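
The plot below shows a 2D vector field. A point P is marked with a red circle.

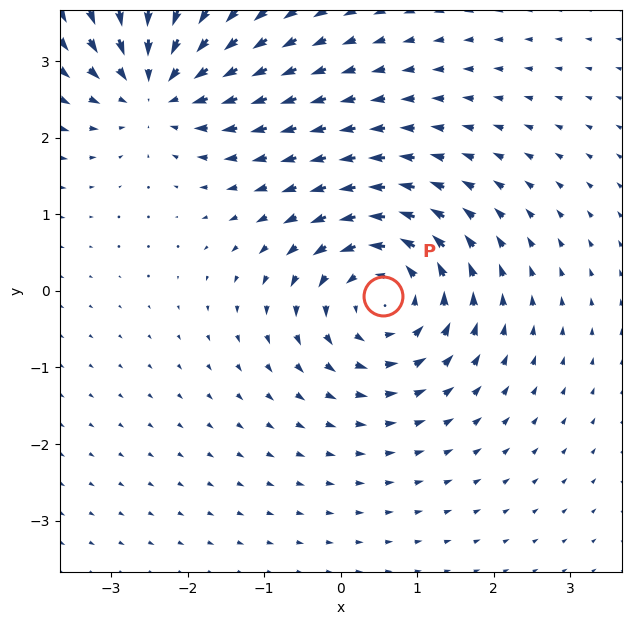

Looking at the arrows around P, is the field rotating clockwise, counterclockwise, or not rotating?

Near P at (0.6, -0.1) the arrows circulate counterclockwise. The curl (z-component) there is about +5; positive curl means counterclockwise rotation.

counterclockwise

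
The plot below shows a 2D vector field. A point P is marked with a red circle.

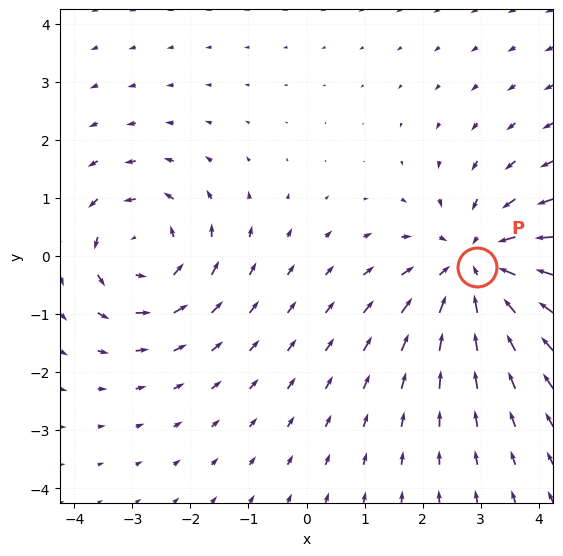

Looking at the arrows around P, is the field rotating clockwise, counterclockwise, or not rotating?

not rotating

Near P at (2.9, -0.2) the arrows show no circulation. The curl there is ≈0.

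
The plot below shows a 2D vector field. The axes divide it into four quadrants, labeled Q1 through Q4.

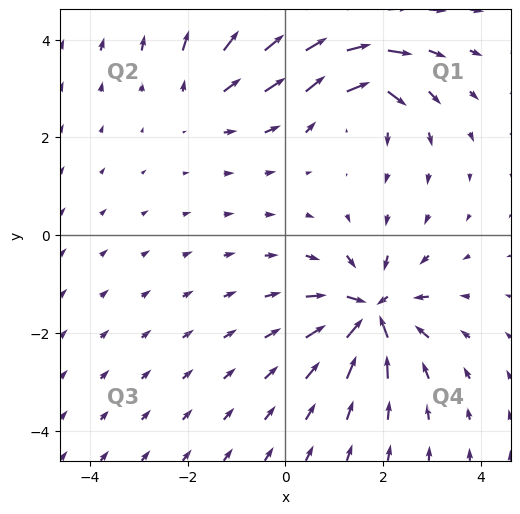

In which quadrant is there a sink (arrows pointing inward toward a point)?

The sink sits at approximately (1.8, -1.6), which lies in quadrant Q4. The divergence there is about -7, negative as expected for a sink.

Q4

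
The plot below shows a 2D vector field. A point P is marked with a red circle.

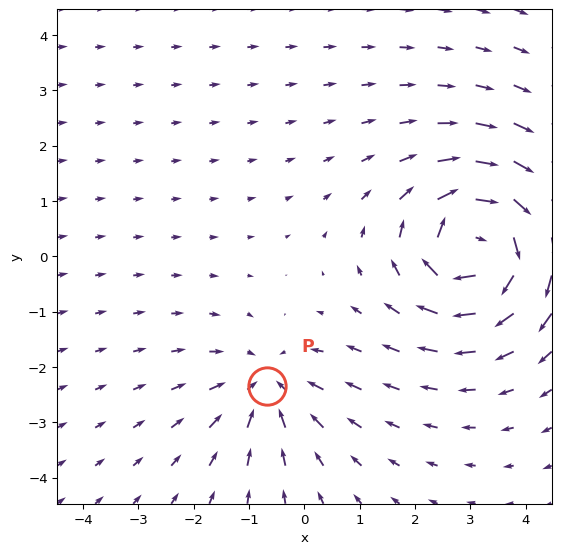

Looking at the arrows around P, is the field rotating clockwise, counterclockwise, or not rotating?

not rotating

Near P at (-0.7, -2.4) the arrows show no circulation. The curl there is ≈0.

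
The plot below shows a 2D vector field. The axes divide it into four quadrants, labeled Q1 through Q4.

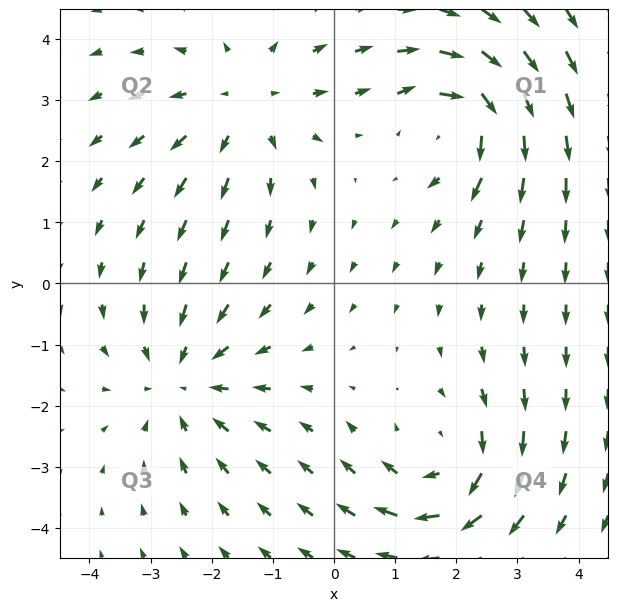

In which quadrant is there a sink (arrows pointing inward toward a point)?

Q3

The sink sits at approximately (-2.5, -1.6), which lies in quadrant Q3. The divergence there is about -3, negative as expected for a sink.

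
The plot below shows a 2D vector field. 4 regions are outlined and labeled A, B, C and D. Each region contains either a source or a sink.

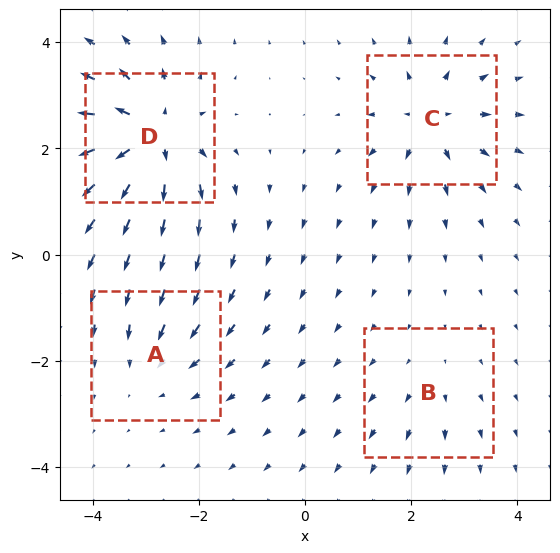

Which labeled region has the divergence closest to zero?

B

Divergence at each region's feature centre — A: about -4, B: about +2, C: about +6, D: about +9. Region B is closest to zero.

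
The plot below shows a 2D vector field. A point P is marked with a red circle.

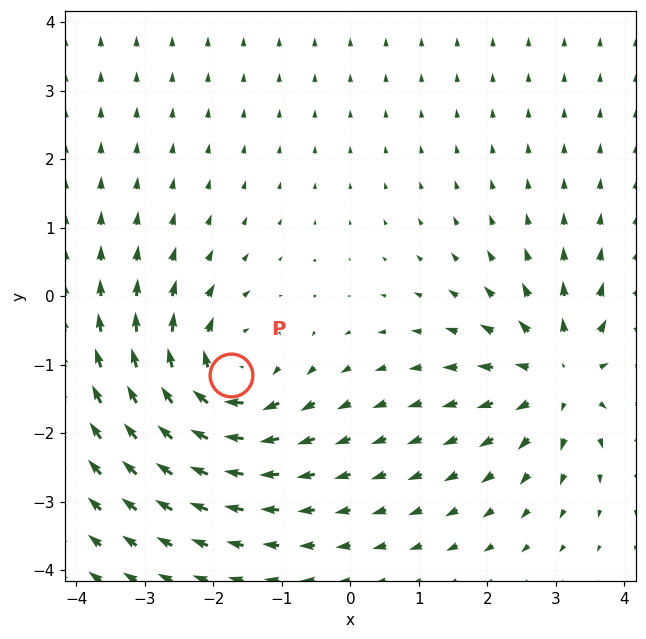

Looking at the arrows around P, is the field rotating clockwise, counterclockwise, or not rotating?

Near P at (-1.7, -1.2) the arrows circulate clockwise. The curl (z-component) there is about -4; negative curl means clockwise rotation.

clockwise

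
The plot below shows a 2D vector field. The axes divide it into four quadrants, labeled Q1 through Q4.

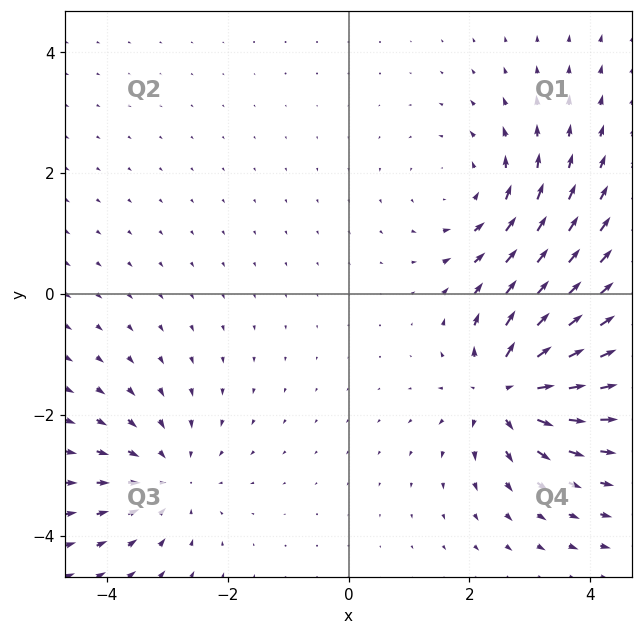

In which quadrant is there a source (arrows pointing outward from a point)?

Q4

The source sits at approximately (2.6, -1.6), which lies in quadrant Q4. The divergence there is about +6, positive as expected for a source.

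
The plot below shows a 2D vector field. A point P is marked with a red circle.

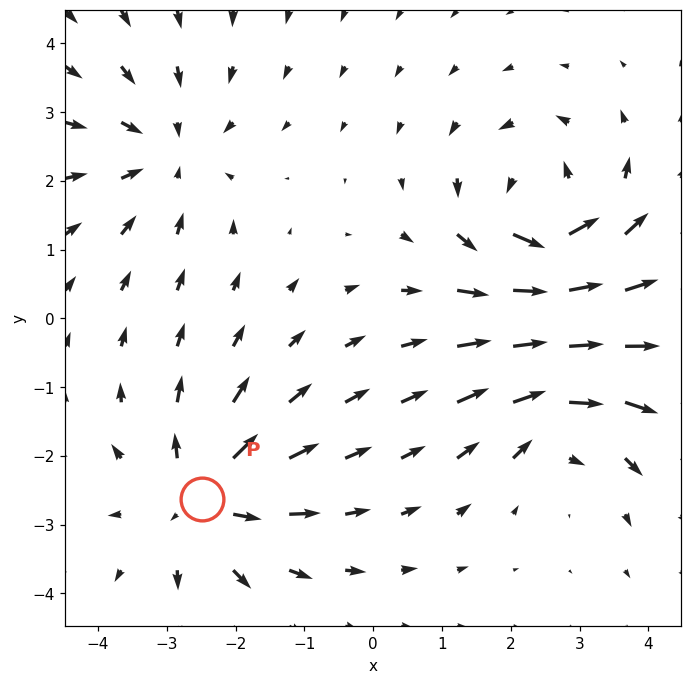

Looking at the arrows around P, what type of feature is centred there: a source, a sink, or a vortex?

At P (-2.5, -2.6) the arrows spread outward. Divergence about +5, curl ≈0 — positive divergence with near-zero curl is a source.

source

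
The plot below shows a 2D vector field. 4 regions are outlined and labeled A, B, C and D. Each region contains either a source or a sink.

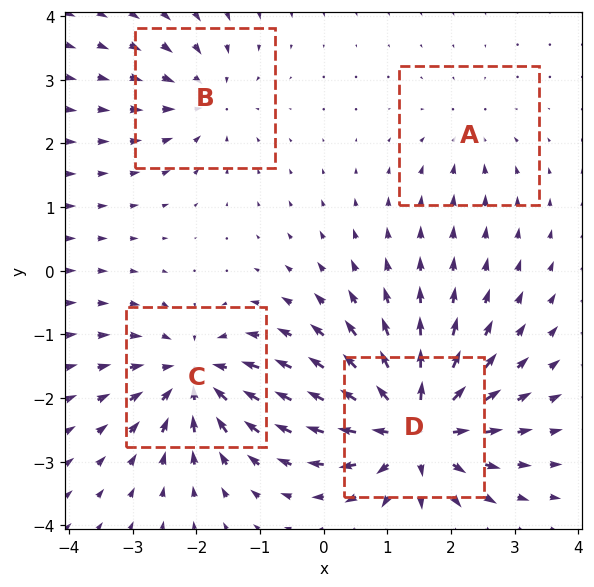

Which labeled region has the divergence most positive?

Divergence at each region's feature centre — A: about -3, B: about -4, C: about -6, D: about +8. Region D is most positive.

D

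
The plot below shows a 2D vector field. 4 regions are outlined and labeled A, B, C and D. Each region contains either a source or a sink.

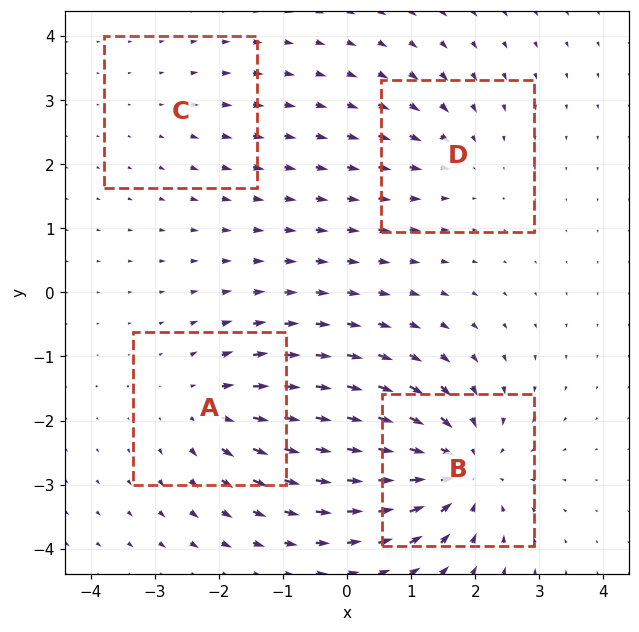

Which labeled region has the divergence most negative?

Divergence at each region's feature centre — A: about +4, B: about -7, C: about +2, D: about -3. Region B is most negative.

B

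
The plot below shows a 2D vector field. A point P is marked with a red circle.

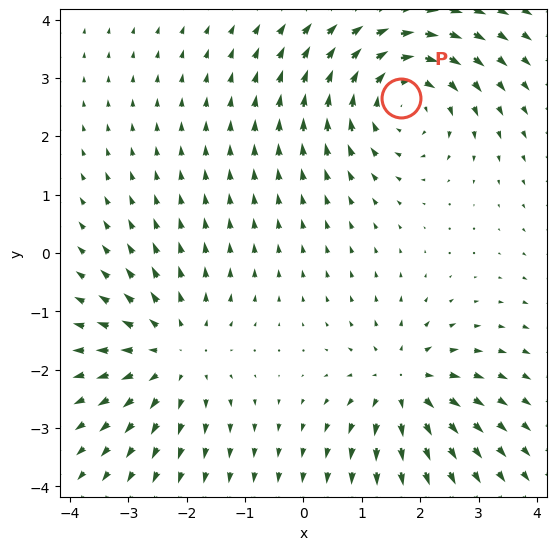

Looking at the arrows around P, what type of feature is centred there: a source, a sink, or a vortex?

vortex

At P (1.7, 2.7) the arrows circulate clockwise. Divergence ≈0, curl about -4 — near-zero divergence with nonzero curl is a vortex.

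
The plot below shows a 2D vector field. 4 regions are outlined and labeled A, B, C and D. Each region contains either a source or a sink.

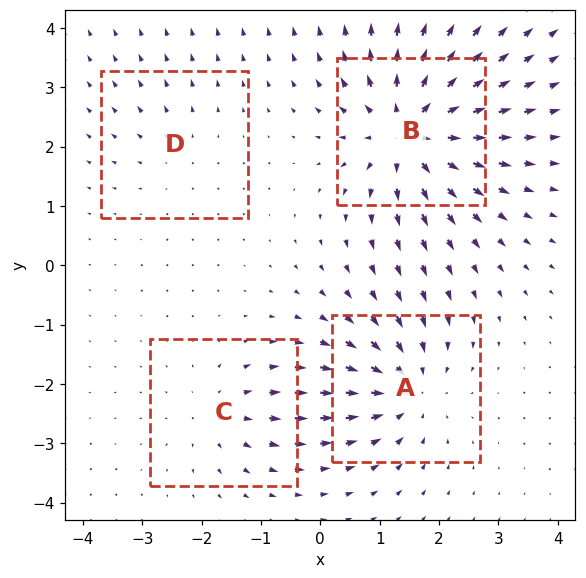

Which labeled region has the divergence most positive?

B

Divergence at each region's feature centre — A: about -6, B: about +8, C: about +4, D: about +2. Region B is most positive.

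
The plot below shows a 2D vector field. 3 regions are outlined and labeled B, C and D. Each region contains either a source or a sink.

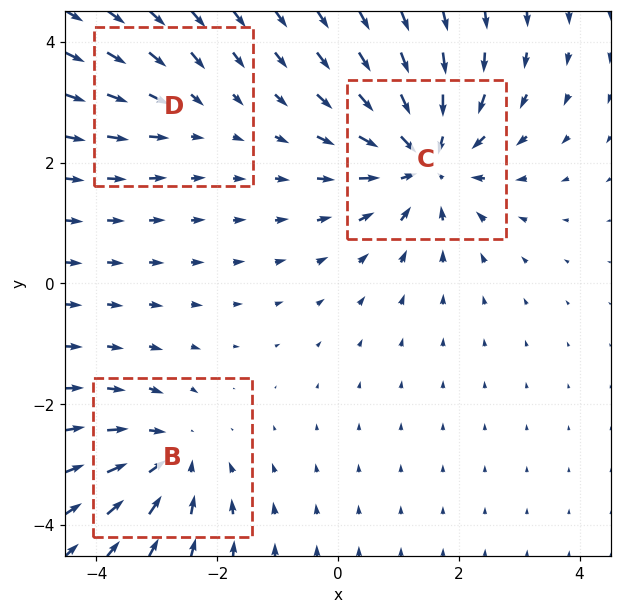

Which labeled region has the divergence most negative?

Divergence at each region's feature centre — B: about -3, C: about -5, D: about -2. Region C is most negative.

C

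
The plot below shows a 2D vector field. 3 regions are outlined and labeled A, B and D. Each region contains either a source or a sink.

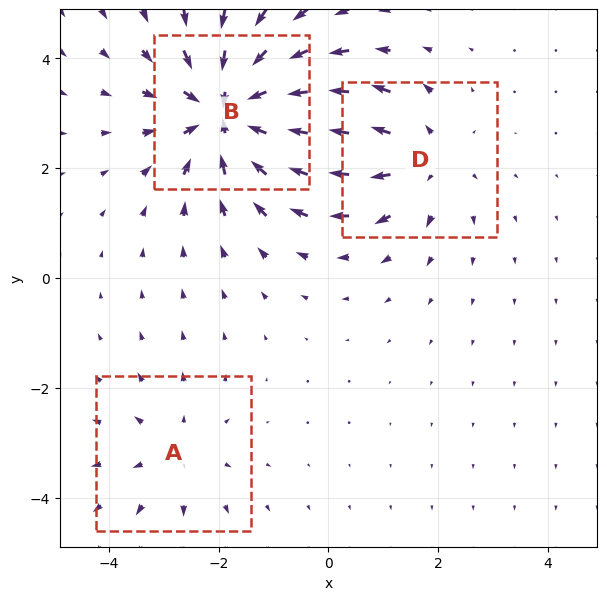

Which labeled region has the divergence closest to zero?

Divergence at each region's feature centre — A: about +2, B: about -5, D: about +3. Region A is closest to zero.

A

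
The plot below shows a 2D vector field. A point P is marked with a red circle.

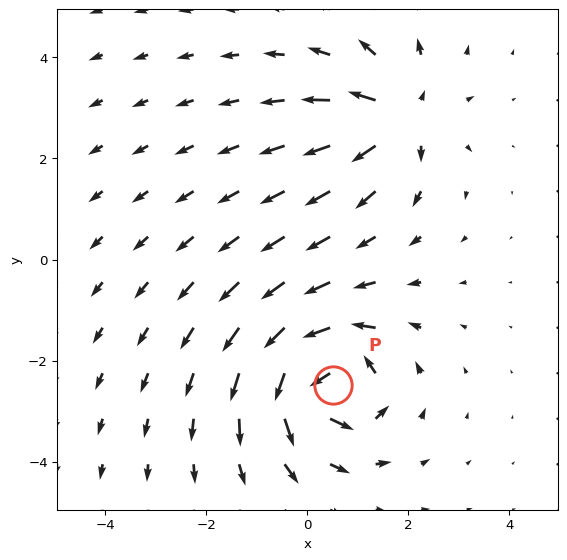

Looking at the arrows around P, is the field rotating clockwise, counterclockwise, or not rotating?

Near P at (0.5, -2.5) the arrows circulate counterclockwise. The curl (z-component) there is about +7; positive curl means counterclockwise rotation.

counterclockwise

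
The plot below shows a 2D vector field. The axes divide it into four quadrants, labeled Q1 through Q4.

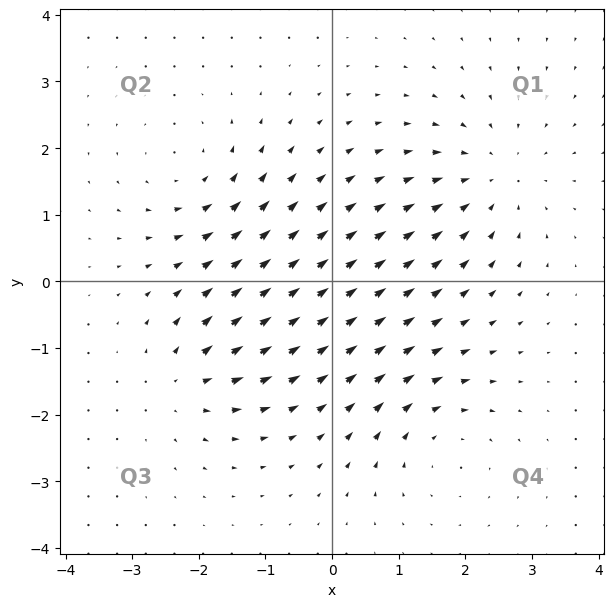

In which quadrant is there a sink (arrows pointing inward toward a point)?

Q1

The sink sits at approximately (2.4, 1.6), which lies in quadrant Q1. The divergence there is about -4, negative as expected for a sink.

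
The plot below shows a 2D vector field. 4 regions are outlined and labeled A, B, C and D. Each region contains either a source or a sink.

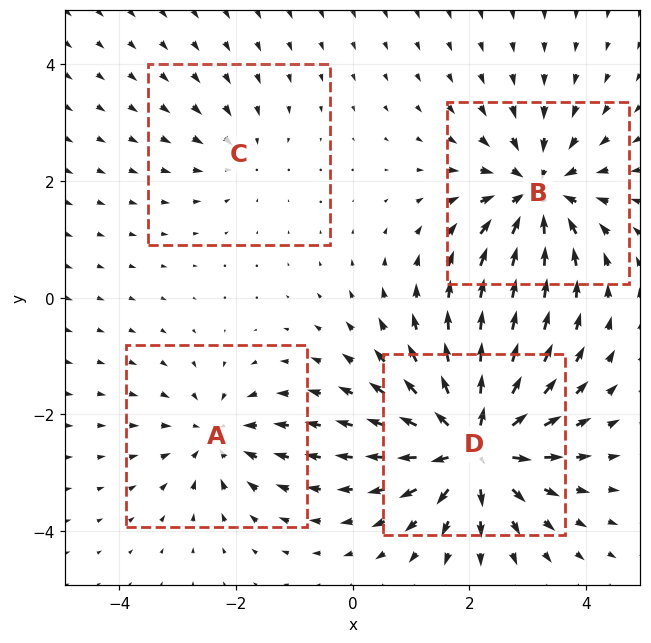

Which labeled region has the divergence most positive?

D

Divergence at each region's feature centre — A: about -4, B: about -6, C: about -2, D: about +8. Region D is most positive.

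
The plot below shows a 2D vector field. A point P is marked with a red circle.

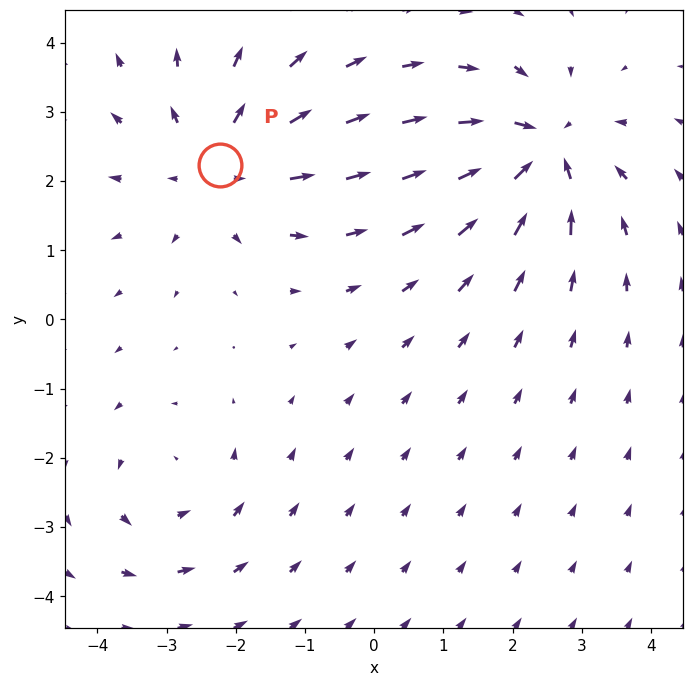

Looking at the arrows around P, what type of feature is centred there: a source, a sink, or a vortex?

source

At P (-2.2, 2.2) the arrows spread outward. Divergence about +3, curl ≈0 — positive divergence with near-zero curl is a source.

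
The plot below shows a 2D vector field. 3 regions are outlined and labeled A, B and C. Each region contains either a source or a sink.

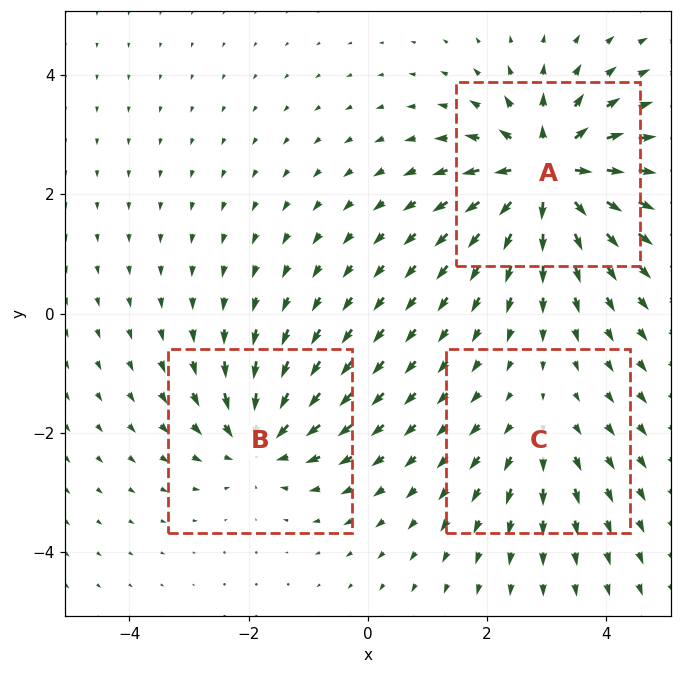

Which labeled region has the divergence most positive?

Divergence at each region's feature centre — A: about +6, B: about -4, C: about +2. Region A is most positive.

A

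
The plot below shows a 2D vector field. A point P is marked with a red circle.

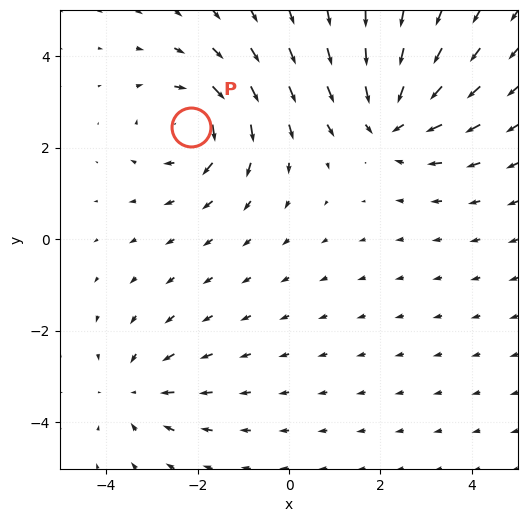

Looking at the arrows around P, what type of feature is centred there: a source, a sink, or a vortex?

At P (-2.1, 2.5) the arrows circulate clockwise. Divergence ≈0, curl about -5 — near-zero divergence with nonzero curl is a vortex.

vortex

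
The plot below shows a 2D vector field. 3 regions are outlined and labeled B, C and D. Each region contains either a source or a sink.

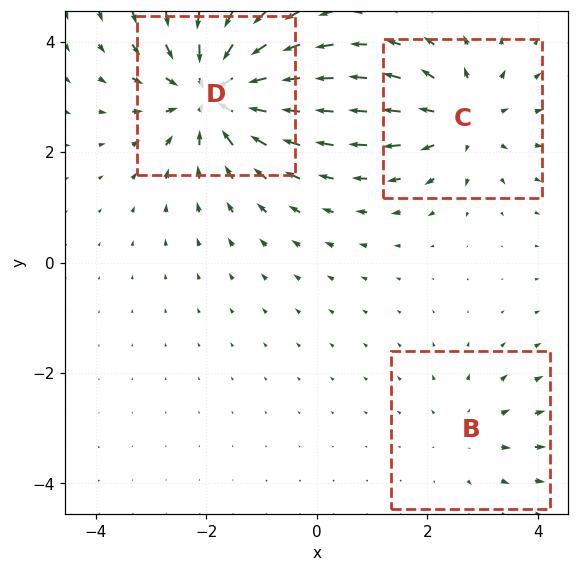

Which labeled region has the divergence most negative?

D

Divergence at each region's feature centre — B: about +2, C: about +3, D: about -5. Region D is most negative.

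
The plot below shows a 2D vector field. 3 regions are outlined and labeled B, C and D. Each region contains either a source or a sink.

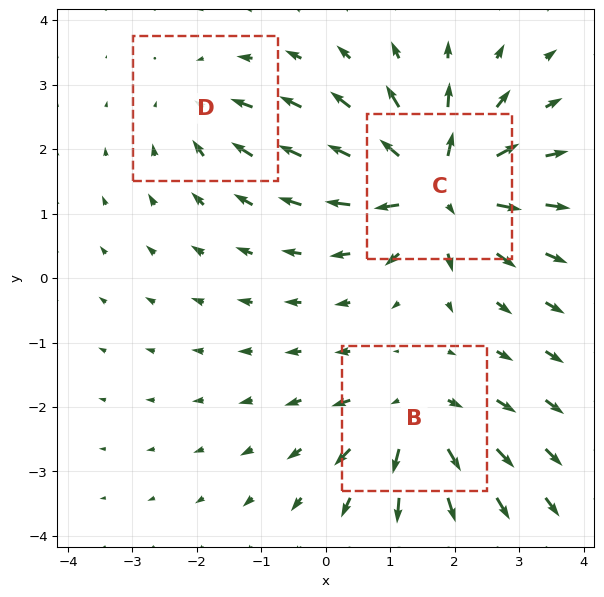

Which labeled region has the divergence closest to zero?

Divergence at each region's feature centre — B: about +4, C: about +6, D: about -3. Region D is closest to zero.

D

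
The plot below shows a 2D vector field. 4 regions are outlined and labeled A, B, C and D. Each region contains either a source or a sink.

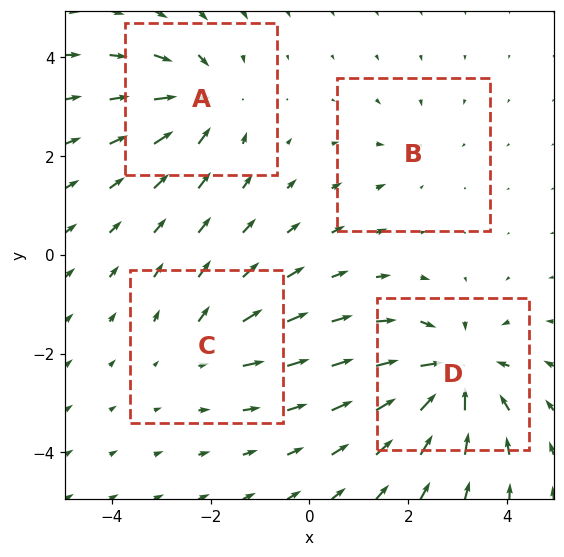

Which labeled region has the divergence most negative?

D

Divergence at each region's feature centre — A: about -4, B: about -2, C: about +3, D: about -6. Region D is most negative.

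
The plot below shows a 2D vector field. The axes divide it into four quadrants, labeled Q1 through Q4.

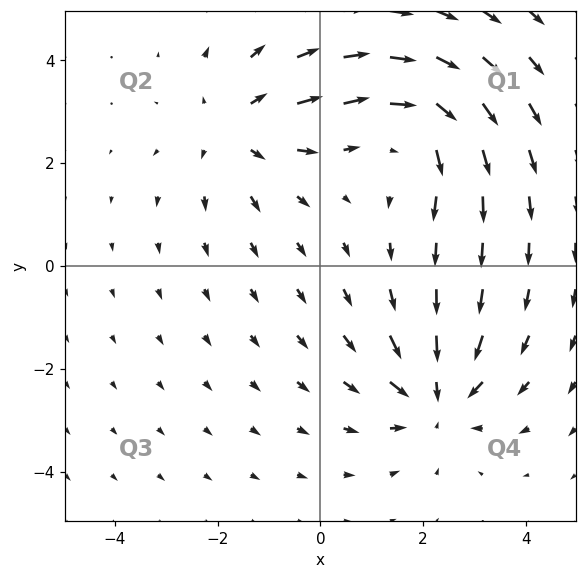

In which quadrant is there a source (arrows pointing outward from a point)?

The source sits at approximately (-1.6, 2.7), which lies in quadrant Q2. The divergence there is about +2, positive as expected for a source.

Q2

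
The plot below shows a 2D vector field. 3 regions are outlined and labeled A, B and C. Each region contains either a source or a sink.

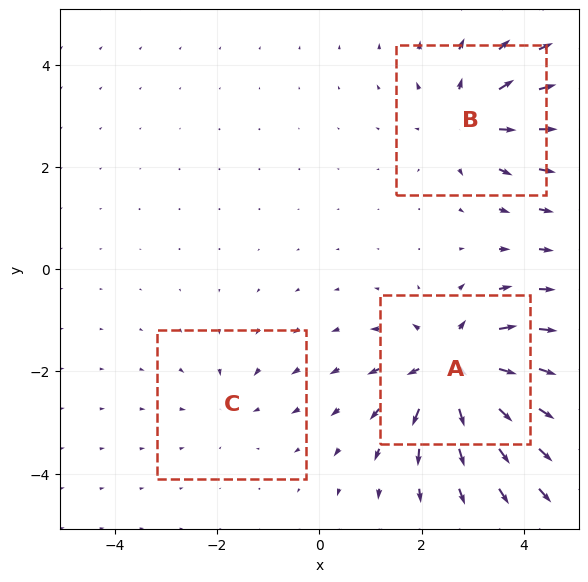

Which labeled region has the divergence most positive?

A

Divergence at each region's feature centre — A: about +6, B: about +4, C: about -2. Region A is most positive.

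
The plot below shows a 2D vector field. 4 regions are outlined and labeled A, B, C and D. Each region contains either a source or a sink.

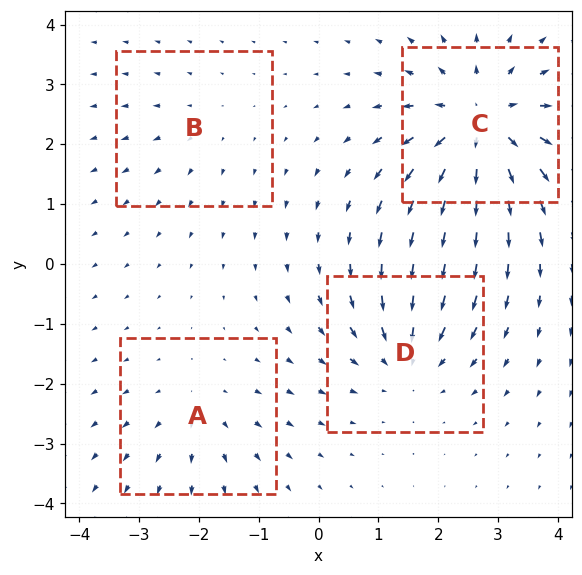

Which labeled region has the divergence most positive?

Divergence at each region's feature centre — A: about +3, B: about +2, C: about +7, D: about -5. Region C is most positive.

C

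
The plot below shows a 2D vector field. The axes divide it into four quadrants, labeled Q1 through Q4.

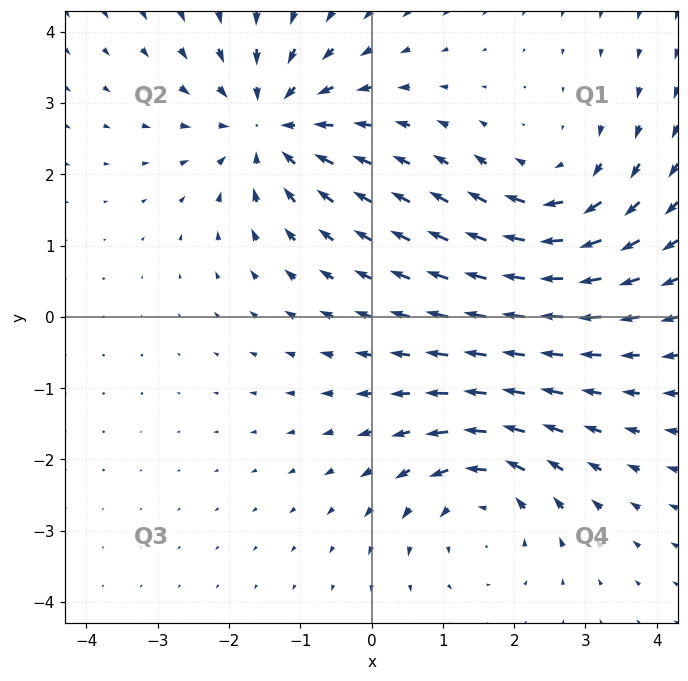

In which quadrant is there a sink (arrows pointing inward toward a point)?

Q2

The sink sits at approximately (-1.4, 2.7), which lies in quadrant Q2. The divergence there is about -5, negative as expected for a sink.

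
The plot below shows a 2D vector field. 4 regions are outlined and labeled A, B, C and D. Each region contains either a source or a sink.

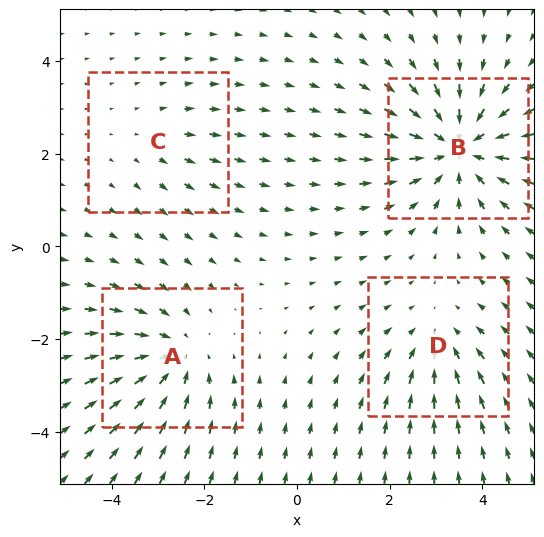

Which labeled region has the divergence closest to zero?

C

Divergence at each region's feature centre — A: about -4, B: about -6, C: about +2, D: about -3. Region C is closest to zero.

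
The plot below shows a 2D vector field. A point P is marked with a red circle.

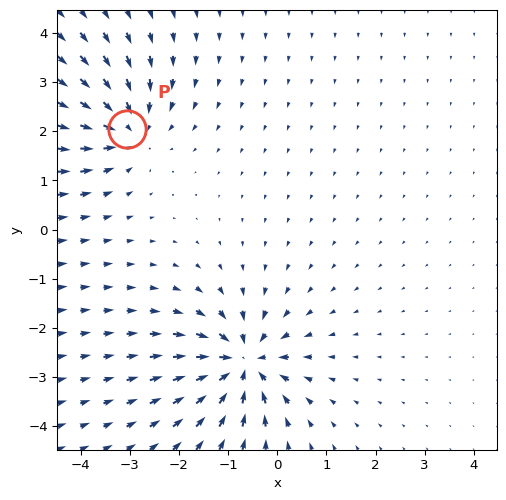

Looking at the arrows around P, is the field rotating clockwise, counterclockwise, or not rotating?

Near P at (-3.1, 2.1) the arrows show no circulation. The curl there is ≈0.

not rotating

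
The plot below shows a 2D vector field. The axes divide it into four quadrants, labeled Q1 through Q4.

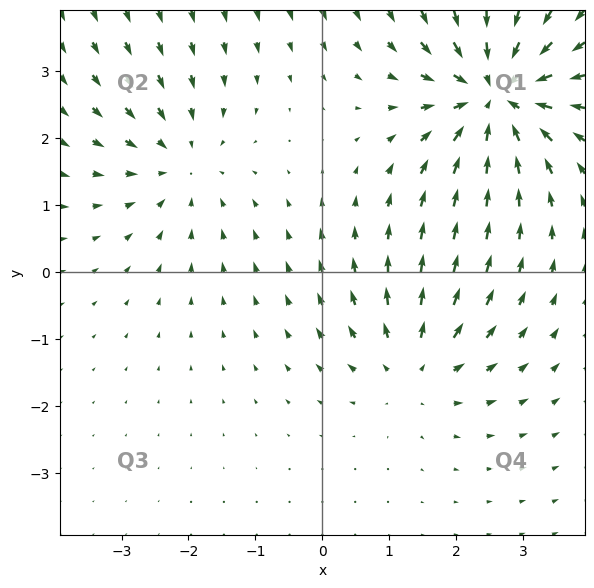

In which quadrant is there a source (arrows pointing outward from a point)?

Q4

The source sits at approximately (1.4, -1.4), which lies in quadrant Q4. The divergence there is about +3, positive as expected for a source.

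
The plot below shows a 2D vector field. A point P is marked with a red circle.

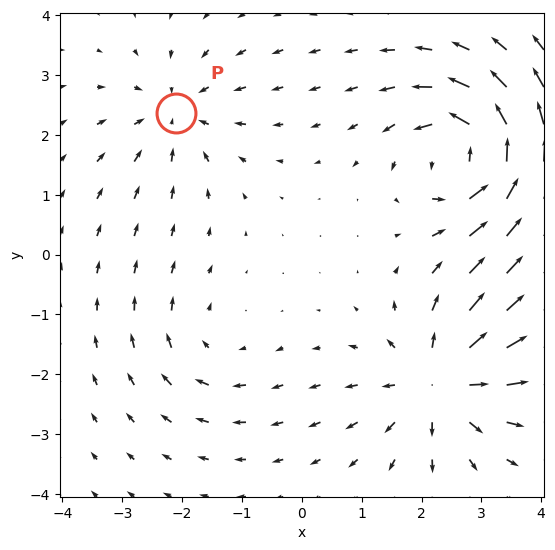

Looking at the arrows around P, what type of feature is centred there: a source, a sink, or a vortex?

sink

At P (-2.1, 2.4) the arrows converge inward. Divergence about -3, curl ≈0 — negative divergence with near-zero curl is a sink.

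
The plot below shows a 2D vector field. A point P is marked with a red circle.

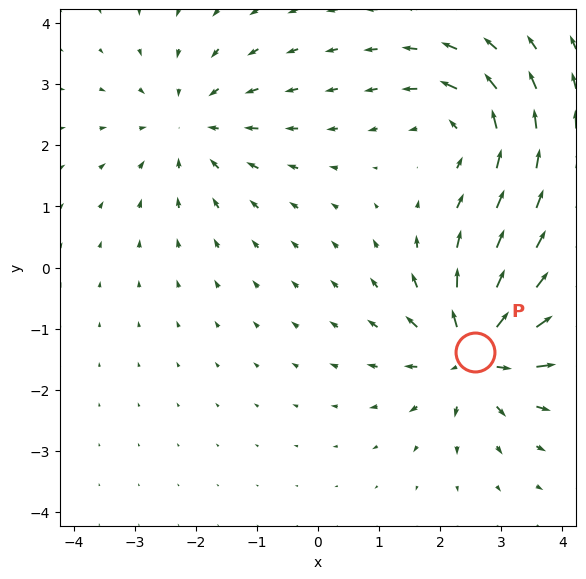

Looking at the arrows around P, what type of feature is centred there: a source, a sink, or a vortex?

source

At P (2.6, -1.4) the arrows spread outward. Divergence about +7, curl ≈0 — positive divergence with near-zero curl is a source.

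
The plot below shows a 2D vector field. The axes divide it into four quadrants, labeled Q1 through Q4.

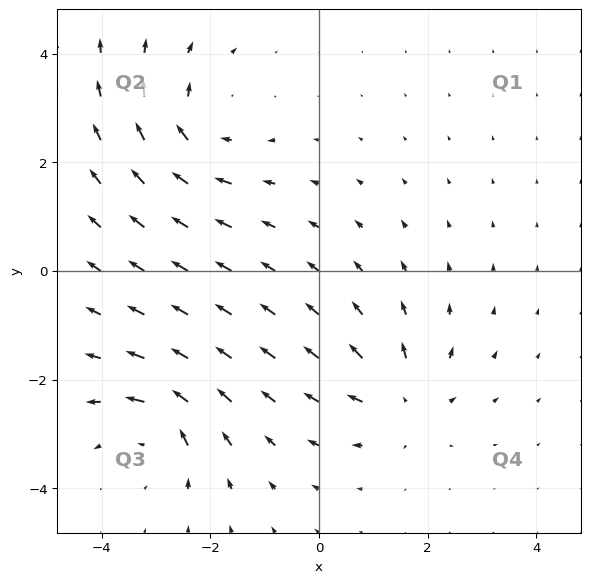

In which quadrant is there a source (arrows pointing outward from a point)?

Q4

The source sits at approximately (1.5, -2.4), which lies in quadrant Q4. The divergence there is about +5, positive as expected for a source.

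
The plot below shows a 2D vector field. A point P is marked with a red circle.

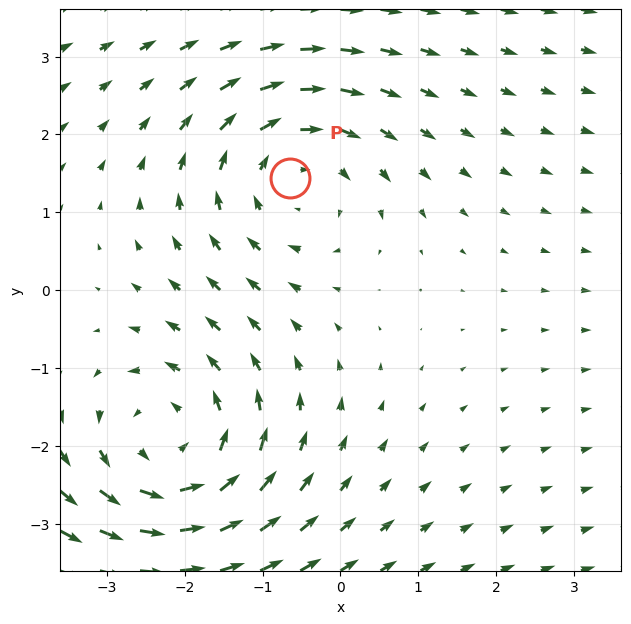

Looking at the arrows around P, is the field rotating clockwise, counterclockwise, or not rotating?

clockwise

Near P at (-0.6, 1.4) the arrows circulate clockwise. The curl (z-component) there is about -3; negative curl means clockwise rotation.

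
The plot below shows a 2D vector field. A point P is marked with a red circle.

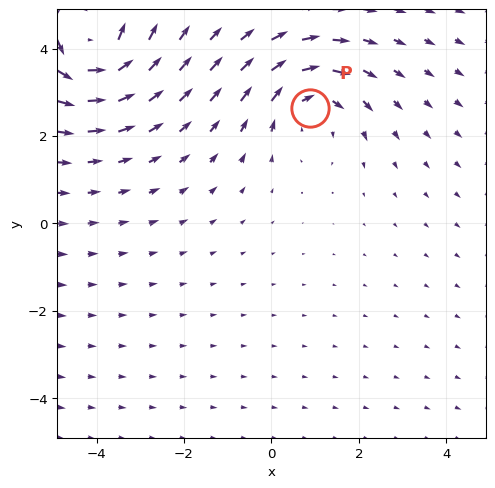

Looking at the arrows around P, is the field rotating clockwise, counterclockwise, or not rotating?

clockwise

Near P at (0.9, 2.6) the arrows circulate clockwise. The curl (z-component) there is about -4; negative curl means clockwise rotation.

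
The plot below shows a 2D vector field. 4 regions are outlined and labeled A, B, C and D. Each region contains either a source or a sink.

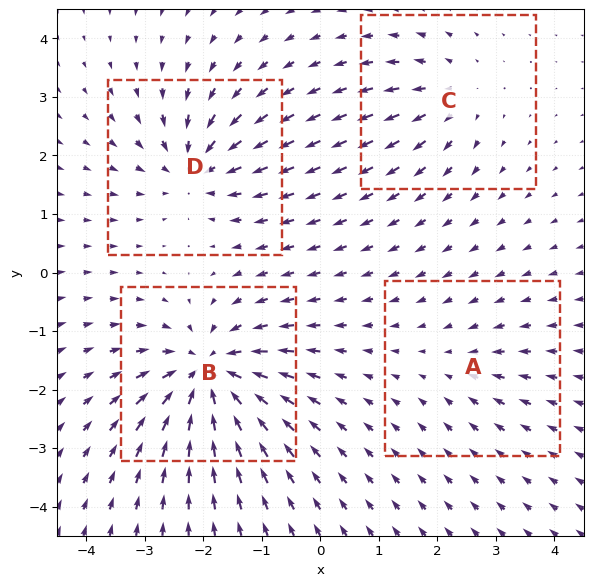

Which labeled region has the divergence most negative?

Divergence at each region's feature centre — A: about -3, B: about -9, C: about +4, D: about -6. Region B is most negative.

B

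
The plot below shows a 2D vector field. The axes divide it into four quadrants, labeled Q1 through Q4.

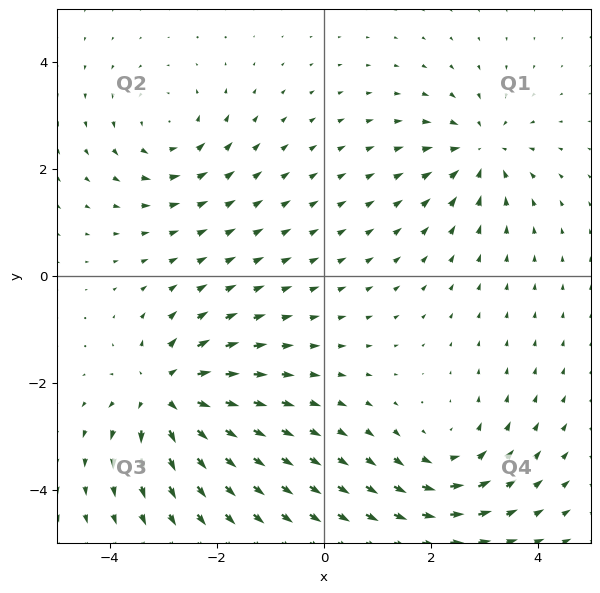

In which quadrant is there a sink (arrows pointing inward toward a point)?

The sink sits at approximately (2.9, 2.3), which lies in quadrant Q1. The divergence there is about -4, negative as expected for a sink.

Q1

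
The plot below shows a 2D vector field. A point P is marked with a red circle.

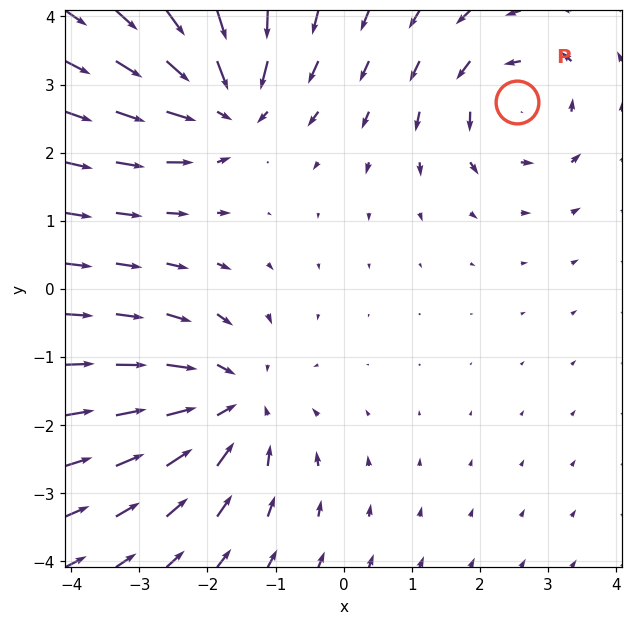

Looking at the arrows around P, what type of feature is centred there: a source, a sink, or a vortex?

vortex

At P (2.5, 2.7) the arrows circulate counterclockwise. Divergence ≈0, curl about +4 — near-zero divergence with nonzero curl is a vortex.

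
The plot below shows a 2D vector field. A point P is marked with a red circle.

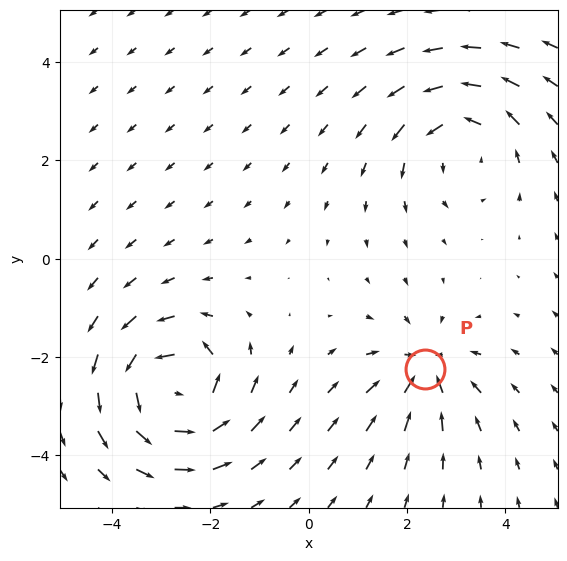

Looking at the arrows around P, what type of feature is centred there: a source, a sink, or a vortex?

sink

At P (2.4, -2.2) the arrows converge inward. Divergence about -4, curl ≈0 — negative divergence with near-zero curl is a sink.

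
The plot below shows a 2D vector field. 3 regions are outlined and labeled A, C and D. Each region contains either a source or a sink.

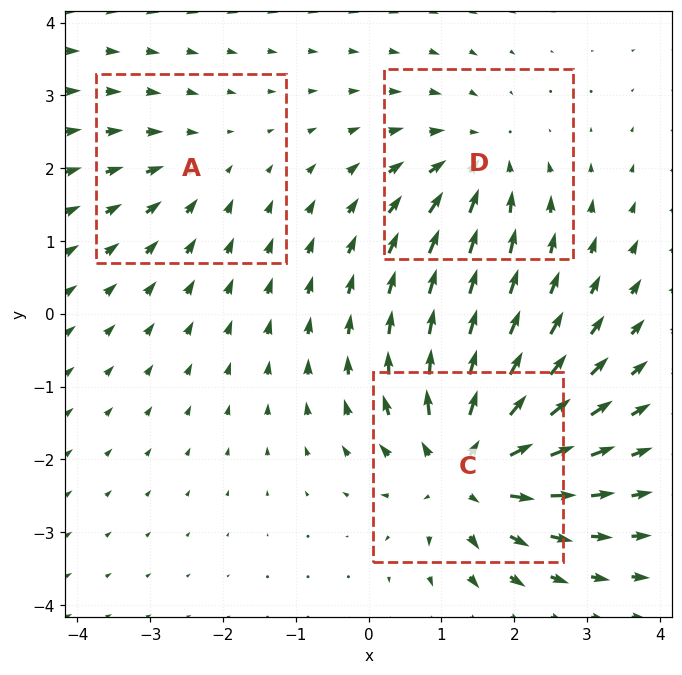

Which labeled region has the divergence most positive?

Divergence at each region's feature centre — A: about -2, C: about +5, D: about -3. Region C is most positive.

C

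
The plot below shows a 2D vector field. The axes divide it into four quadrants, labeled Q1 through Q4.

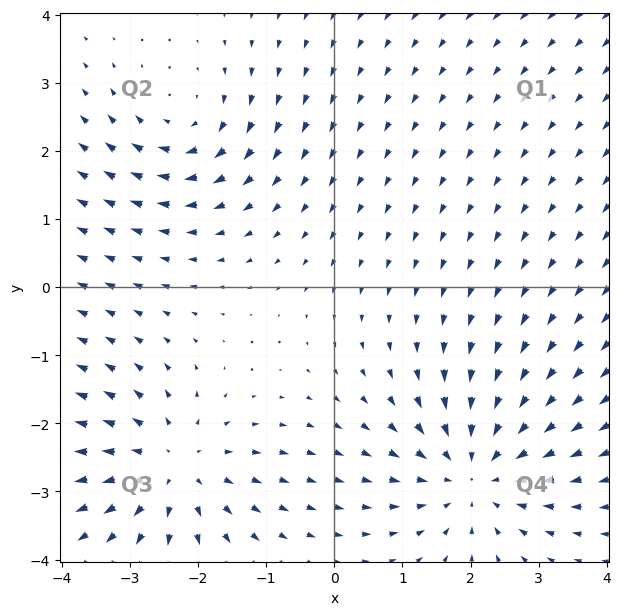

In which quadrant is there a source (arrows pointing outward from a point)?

Q3

The source sits at approximately (-2.4, -2.6), which lies in quadrant Q3. The divergence there is about +4, positive as expected for a source.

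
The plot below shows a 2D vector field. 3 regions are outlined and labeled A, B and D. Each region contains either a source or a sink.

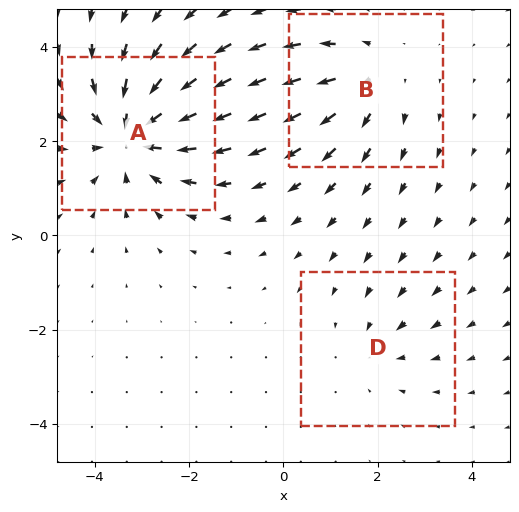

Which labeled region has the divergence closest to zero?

D

Divergence at each region's feature centre — A: about -4, B: about +3, D: about -2. Region D is closest to zero.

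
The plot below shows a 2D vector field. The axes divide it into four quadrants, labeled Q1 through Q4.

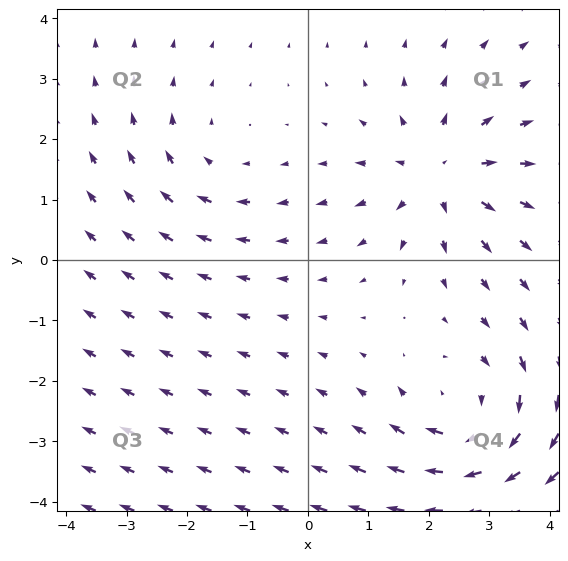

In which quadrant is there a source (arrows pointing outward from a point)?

Q1

The source sits at approximately (2.2, 1.4), which lies in quadrant Q1. The divergence there is about +5, positive as expected for a source.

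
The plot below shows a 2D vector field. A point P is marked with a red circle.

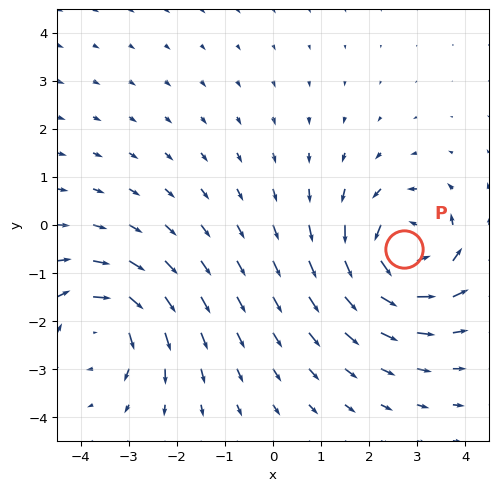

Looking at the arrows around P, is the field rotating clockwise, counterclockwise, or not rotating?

Near P at (2.7, -0.5) the arrows circulate counterclockwise. The curl (z-component) there is about +5; positive curl means counterclockwise rotation.

counterclockwise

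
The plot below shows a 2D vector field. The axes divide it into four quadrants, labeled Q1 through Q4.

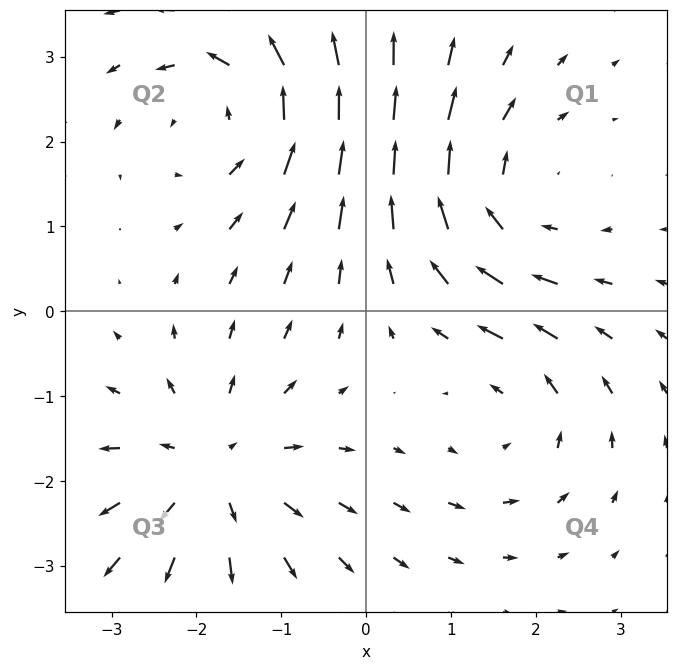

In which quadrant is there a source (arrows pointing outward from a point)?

Q3

The source sits at approximately (-1.8, -1.9), which lies in quadrant Q3. The divergence there is about +4, positive as expected for a source.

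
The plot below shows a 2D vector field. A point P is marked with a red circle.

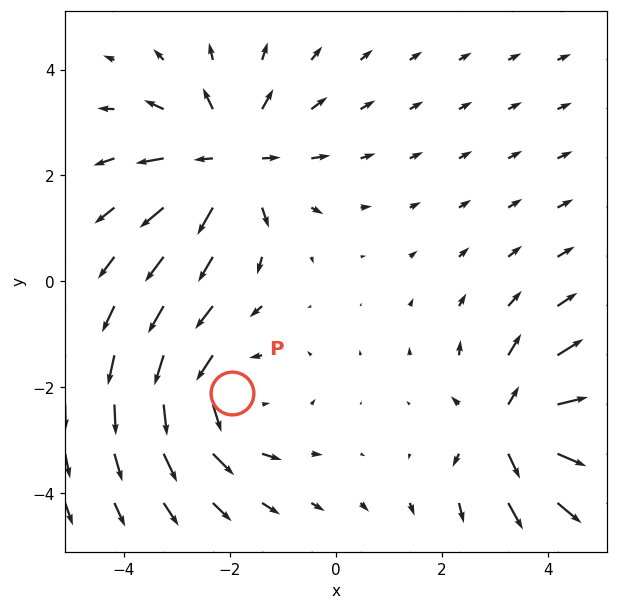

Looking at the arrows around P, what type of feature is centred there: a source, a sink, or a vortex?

At P (-2.0, -2.1) the arrows circulate counterclockwise. Divergence ≈0, curl about +2 — near-zero divergence with nonzero curl is a vortex.

vortex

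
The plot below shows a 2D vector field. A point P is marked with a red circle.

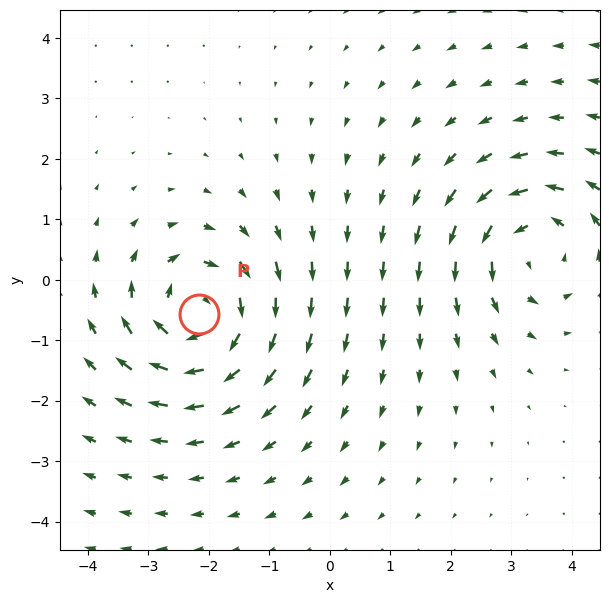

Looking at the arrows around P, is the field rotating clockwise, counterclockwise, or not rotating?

Near P at (-2.2, -0.6) the arrows circulate clockwise. The curl (z-component) there is about -6; negative curl means clockwise rotation.

clockwise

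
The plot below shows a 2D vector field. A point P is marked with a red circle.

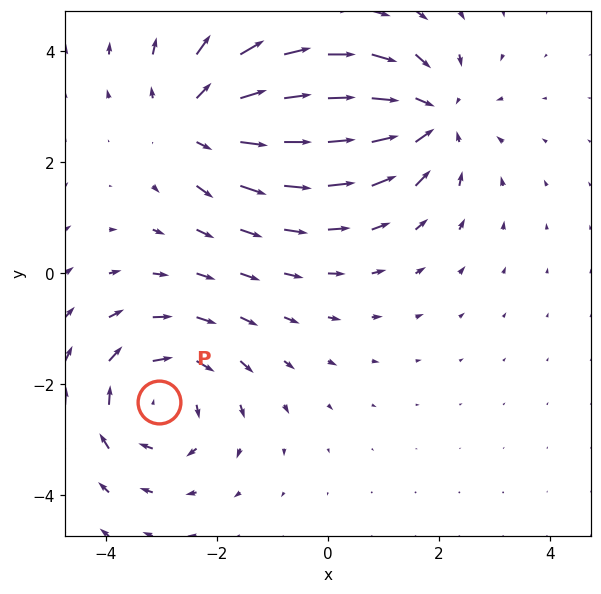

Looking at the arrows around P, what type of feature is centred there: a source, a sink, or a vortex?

At P (-3.0, -2.3) the arrows circulate clockwise. Divergence ≈0, curl about -4 — near-zero divergence with nonzero curl is a vortex.

vortex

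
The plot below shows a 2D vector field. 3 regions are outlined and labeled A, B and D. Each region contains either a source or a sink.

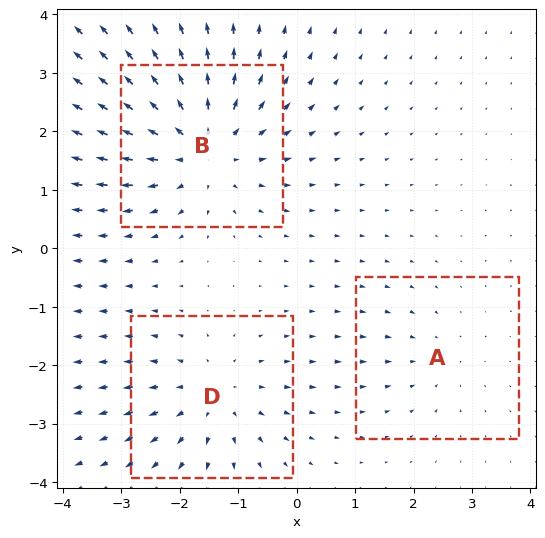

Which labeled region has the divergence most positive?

B

Divergence at each region's feature centre — A: about -2, B: about +4, D: about +3. Region B is most positive.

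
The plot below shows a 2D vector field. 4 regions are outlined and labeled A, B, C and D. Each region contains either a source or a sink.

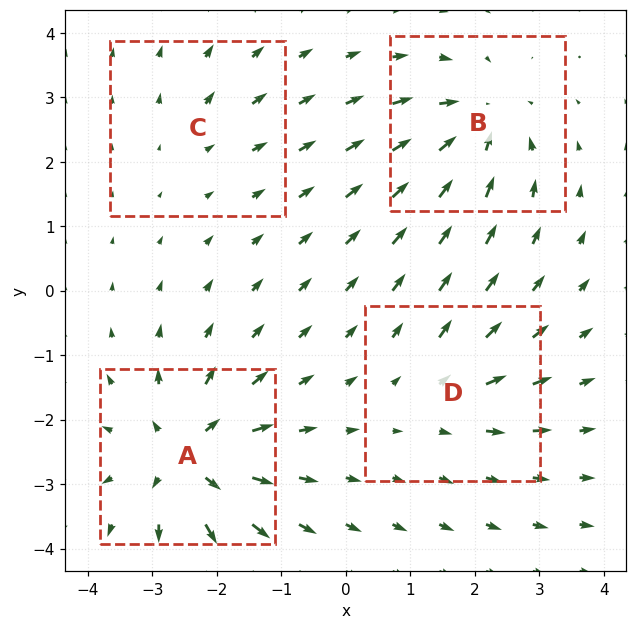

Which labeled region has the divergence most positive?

A

Divergence at each region's feature centre — A: about +7, B: about -6, C: about +2, D: about +3. Region A is most positive.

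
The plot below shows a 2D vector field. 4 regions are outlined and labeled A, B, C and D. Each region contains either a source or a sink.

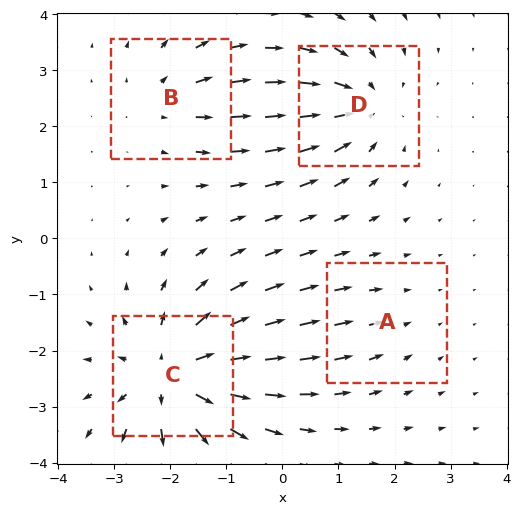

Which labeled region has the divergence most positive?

Divergence at each region's feature centre — A: about -2, B: about +3, C: about +7, D: about -5. Region C is most positive.

C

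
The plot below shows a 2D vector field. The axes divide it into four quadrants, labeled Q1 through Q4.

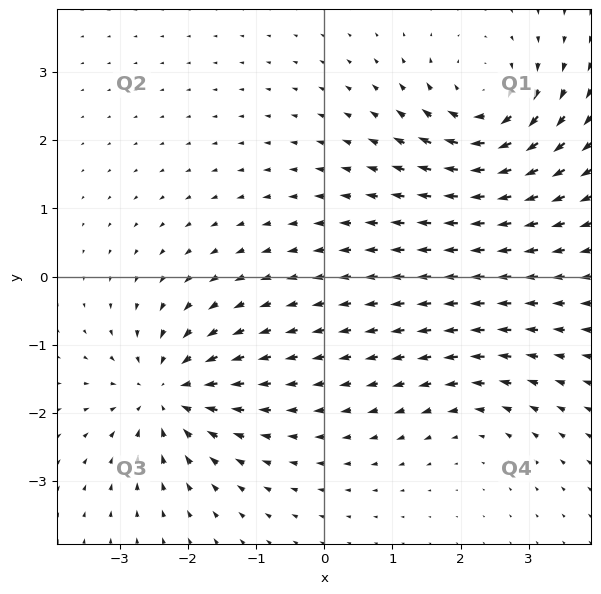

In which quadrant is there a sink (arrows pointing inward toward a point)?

The sink sits at approximately (-2.3, -1.7), which lies in quadrant Q3. The divergence there is about -6, negative as expected for a sink.

Q3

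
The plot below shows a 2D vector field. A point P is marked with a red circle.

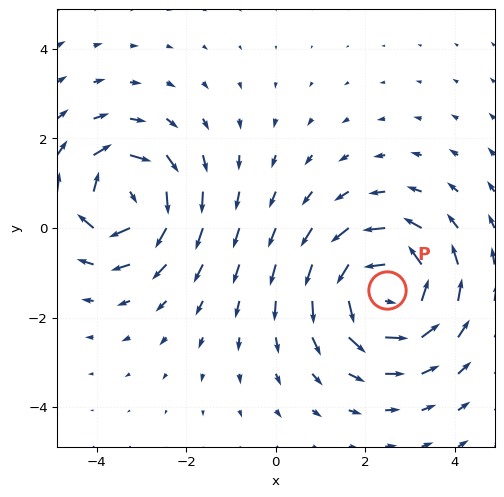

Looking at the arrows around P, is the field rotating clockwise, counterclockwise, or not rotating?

counterclockwise

Near P at (2.5, -1.4) the arrows circulate counterclockwise. The curl (z-component) there is about +5; positive curl means counterclockwise rotation.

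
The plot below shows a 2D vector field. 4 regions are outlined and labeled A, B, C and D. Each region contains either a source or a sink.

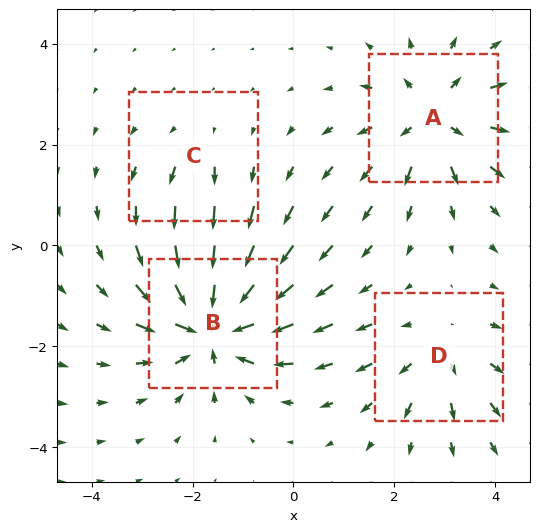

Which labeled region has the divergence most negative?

Divergence at each region's feature centre — A: about +5, B: about -7, C: about +2, D: about +3. Region B is most negative.

B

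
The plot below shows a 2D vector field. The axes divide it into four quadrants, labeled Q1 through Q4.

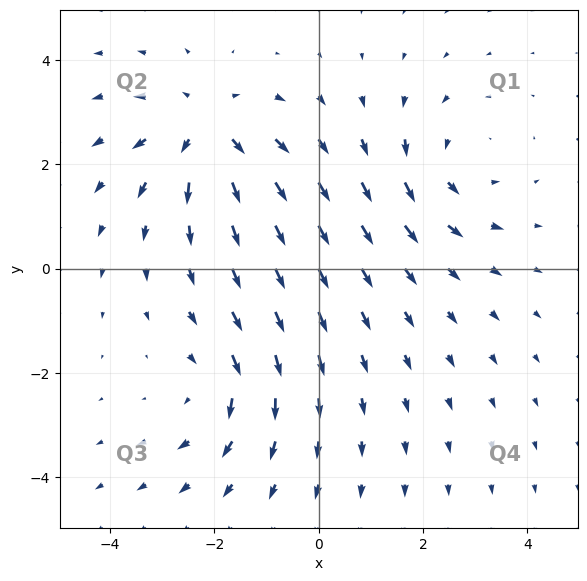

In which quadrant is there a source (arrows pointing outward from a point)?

The source sits at approximately (-2.2, 2.7), which lies in quadrant Q2. The divergence there is about +4, positive as expected for a source.

Q2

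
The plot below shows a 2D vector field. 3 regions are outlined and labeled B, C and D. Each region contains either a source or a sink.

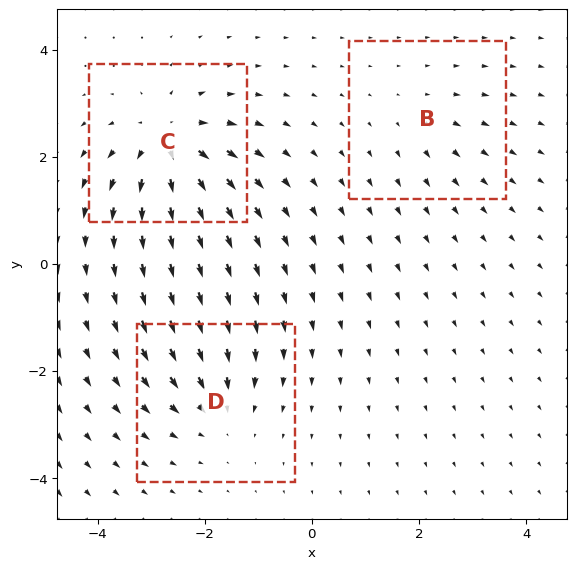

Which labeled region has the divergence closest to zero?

Divergence at each region's feature centre — B: about +2, C: about +6, D: about -4. Region B is closest to zero.

B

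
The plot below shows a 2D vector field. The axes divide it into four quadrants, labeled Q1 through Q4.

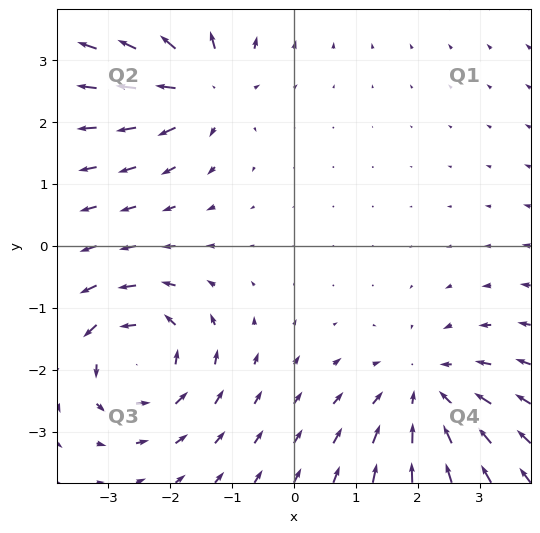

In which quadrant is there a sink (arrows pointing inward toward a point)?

Q4

The sink sits at approximately (2.1, -2.4), which lies in quadrant Q4. The divergence there is about -4, negative as expected for a sink.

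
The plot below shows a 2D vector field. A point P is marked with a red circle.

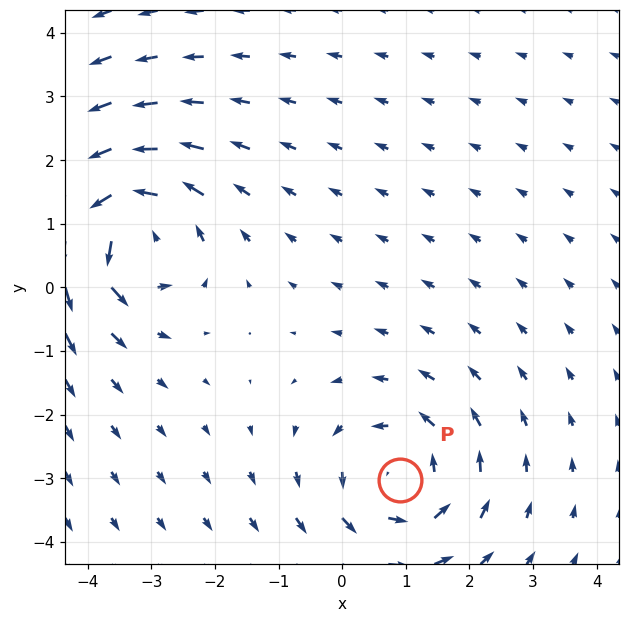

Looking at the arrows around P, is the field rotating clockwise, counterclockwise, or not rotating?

Near P at (0.9, -3.0) the arrows circulate counterclockwise. The curl (z-component) there is about +4; positive curl means counterclockwise rotation.

counterclockwise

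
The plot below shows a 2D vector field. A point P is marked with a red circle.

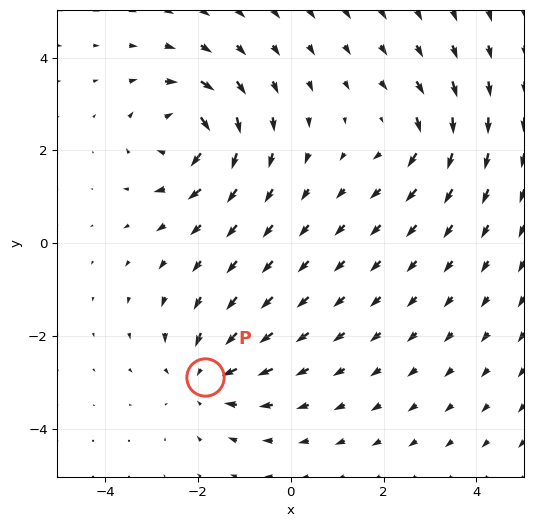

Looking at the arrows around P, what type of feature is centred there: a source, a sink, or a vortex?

sink

At P (-1.8, -2.9) the arrows converge inward. Divergence about -4, curl ≈0 — negative divergence with near-zero curl is a sink.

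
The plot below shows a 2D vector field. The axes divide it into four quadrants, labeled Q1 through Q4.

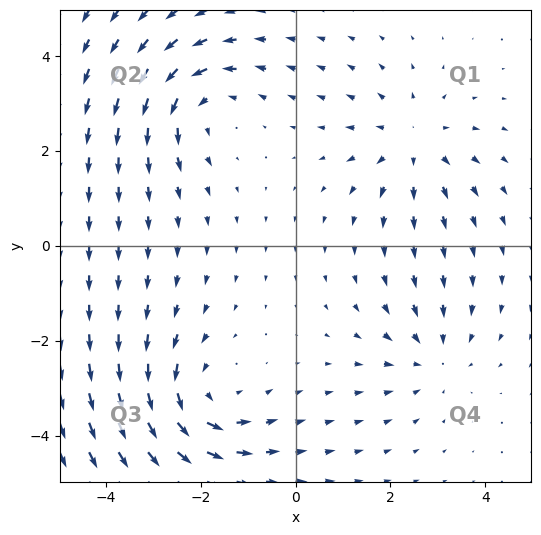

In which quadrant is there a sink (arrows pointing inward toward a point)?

Q4

The sink sits at approximately (2.9, -2.3), which lies in quadrant Q4. The divergence there is about -2, negative as expected for a sink.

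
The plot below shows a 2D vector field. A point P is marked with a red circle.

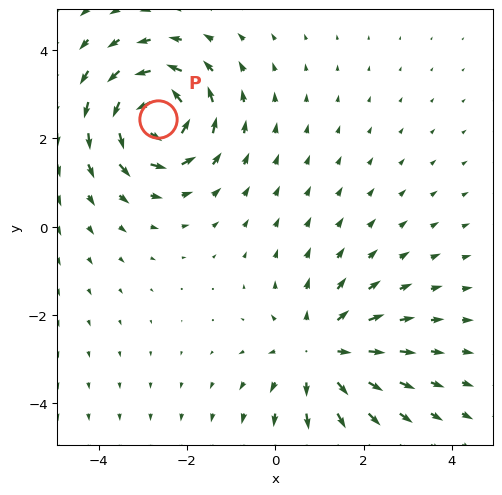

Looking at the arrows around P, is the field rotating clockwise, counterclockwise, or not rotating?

counterclockwise

Near P at (-2.7, 2.4) the arrows circulate counterclockwise. The curl (z-component) there is about +6; positive curl means counterclockwise rotation.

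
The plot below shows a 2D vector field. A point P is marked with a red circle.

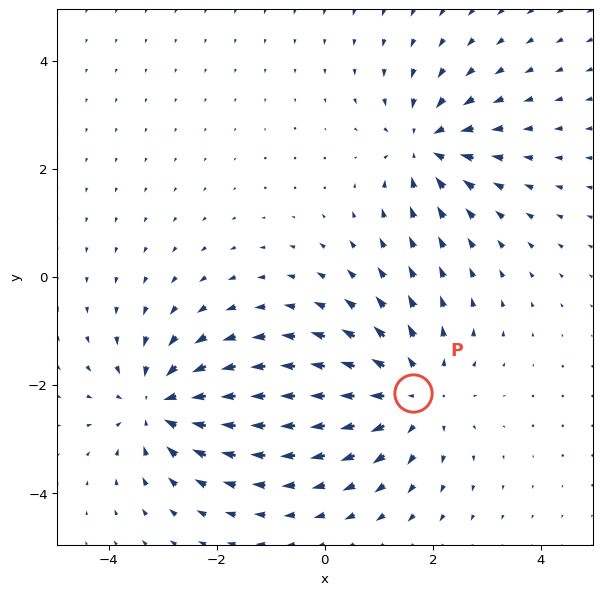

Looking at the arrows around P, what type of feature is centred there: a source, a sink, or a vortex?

At P (1.6, -2.2) the arrows spread outward. Divergence about +4, curl ≈0 — positive divergence with near-zero curl is a source.

source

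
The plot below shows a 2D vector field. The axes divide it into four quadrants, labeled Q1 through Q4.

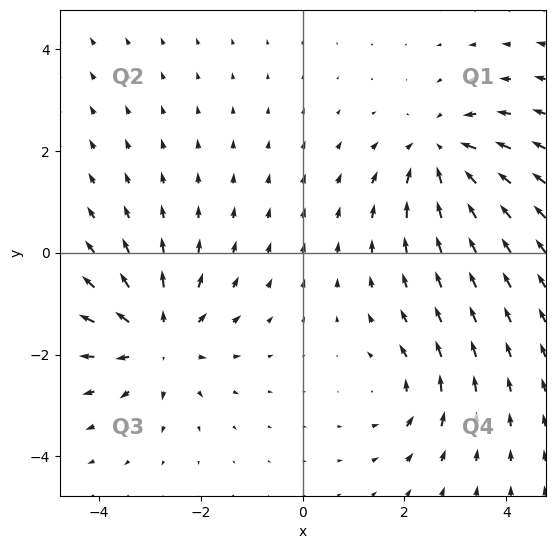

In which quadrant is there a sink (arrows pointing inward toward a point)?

The sink sits at approximately (2.7, 2.0), which lies in quadrant Q1. The divergence there is about -4, negative as expected for a sink.

Q1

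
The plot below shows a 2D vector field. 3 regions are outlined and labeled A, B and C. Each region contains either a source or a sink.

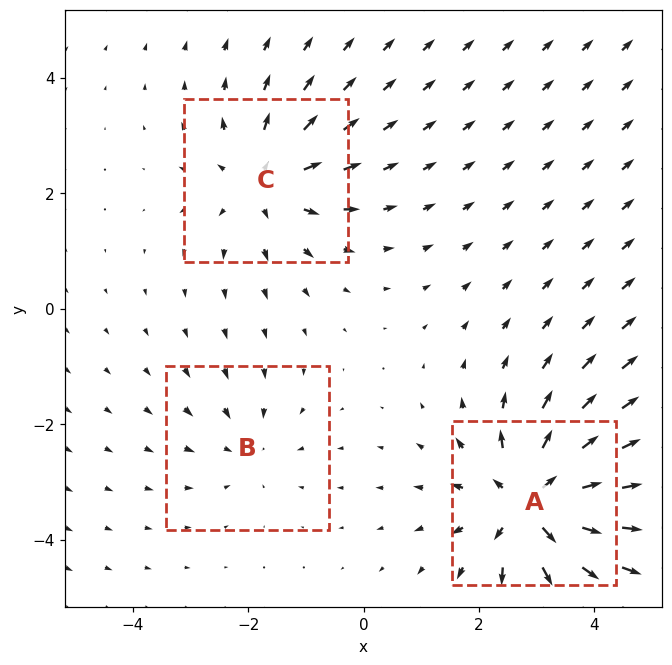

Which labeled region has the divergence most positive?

A

Divergence at each region's feature centre — A: about +6, B: about -2, C: about +4. Region A is most positive.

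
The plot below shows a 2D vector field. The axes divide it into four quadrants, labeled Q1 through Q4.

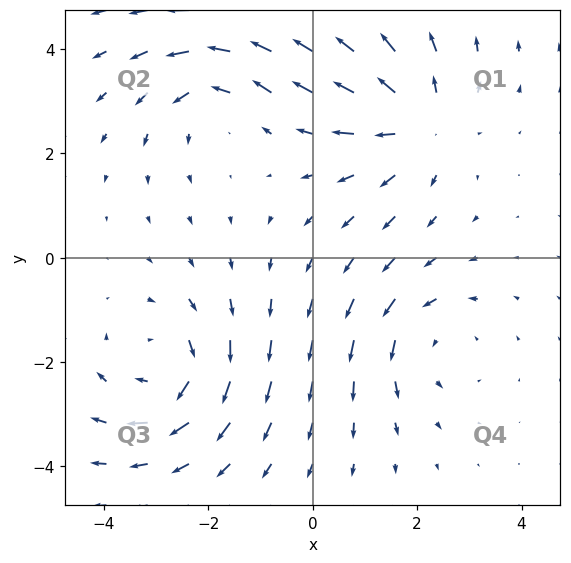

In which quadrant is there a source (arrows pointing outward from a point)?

The source sits at approximately (2.0, 2.6), which lies in quadrant Q1. The divergence there is about +4, positive as expected for a source.

Q1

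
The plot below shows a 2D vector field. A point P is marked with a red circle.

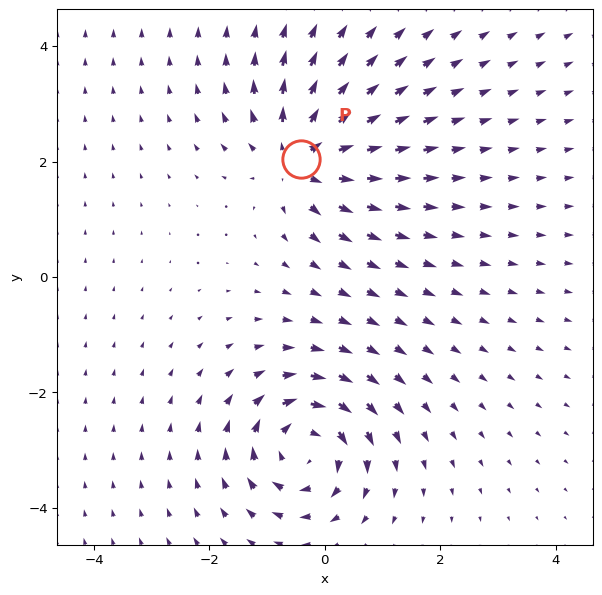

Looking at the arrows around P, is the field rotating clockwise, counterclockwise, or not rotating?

not rotating

Near P at (-0.4, 2.1) the arrows show no circulation. The curl there is ≈0.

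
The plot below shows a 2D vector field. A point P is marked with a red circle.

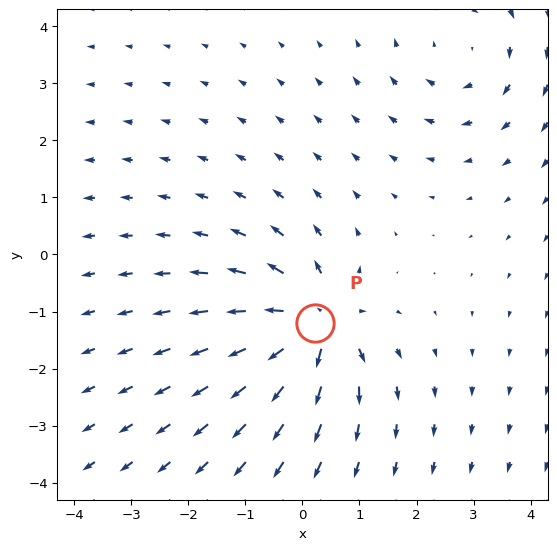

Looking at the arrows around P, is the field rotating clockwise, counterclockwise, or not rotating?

not rotating

Near P at (0.2, -1.2) the arrows show no circulation. The curl there is ≈0.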